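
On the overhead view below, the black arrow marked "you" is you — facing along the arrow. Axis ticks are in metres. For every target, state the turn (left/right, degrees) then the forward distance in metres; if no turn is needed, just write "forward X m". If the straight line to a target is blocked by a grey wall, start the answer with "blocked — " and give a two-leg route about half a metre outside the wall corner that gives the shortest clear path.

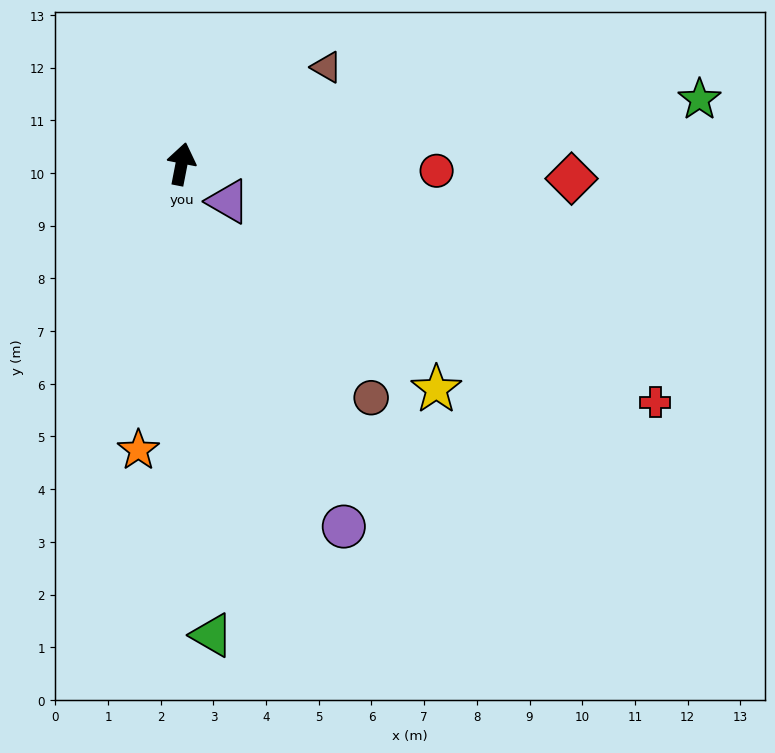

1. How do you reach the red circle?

turn right 81°, forward 4.8 m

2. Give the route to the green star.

turn right 72°, forward 9.9 m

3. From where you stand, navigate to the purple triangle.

turn right 118°, forward 1.1 m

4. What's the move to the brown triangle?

turn right 45°, forward 3.3 m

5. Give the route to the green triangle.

turn right 165°, forward 9.0 m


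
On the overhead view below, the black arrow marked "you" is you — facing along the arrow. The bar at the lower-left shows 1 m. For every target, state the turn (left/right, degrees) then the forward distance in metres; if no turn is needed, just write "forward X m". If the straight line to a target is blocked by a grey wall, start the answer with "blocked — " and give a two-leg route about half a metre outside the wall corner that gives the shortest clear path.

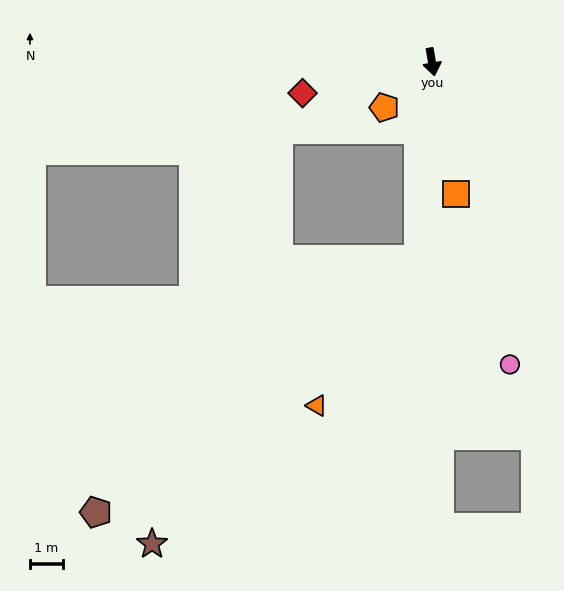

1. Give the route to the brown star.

blocked — turn right 14°, forward 6.0 m, then turn right 39°, forward 11.8 m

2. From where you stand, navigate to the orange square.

forward 4.1 m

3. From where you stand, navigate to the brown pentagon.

blocked — turn right 76°, forward 5.1 m, then turn left 40°, forward 12.8 m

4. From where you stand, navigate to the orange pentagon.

turn right 56°, forward 2.0 m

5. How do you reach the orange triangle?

blocked — turn right 14°, forward 6.0 m, then turn right 31°, forward 5.4 m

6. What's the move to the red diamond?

turn right 86°, forward 4.0 m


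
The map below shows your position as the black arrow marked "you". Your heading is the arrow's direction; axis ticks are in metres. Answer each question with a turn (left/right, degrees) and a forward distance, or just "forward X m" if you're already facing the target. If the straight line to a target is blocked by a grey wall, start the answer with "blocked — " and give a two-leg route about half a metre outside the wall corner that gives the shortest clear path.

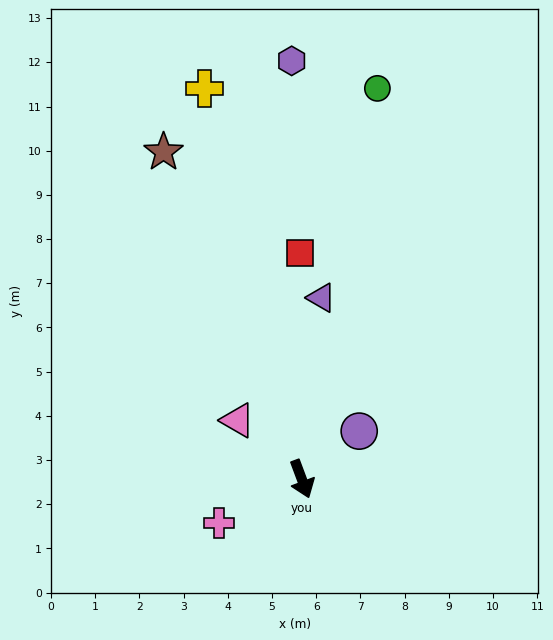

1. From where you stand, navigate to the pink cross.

turn right 83°, forward 2.1 m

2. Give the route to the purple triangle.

turn left 153°, forward 4.1 m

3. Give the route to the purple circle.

turn left 109°, forward 1.7 m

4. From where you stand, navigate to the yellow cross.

turn left 173°, forward 9.1 m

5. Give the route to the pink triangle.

turn right 153°, forward 2.0 m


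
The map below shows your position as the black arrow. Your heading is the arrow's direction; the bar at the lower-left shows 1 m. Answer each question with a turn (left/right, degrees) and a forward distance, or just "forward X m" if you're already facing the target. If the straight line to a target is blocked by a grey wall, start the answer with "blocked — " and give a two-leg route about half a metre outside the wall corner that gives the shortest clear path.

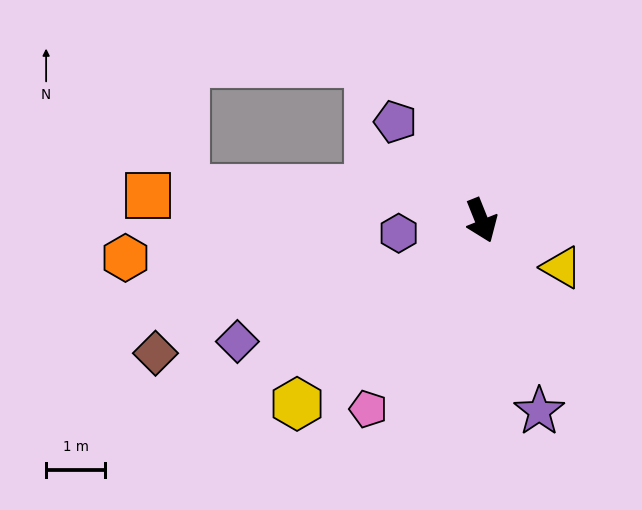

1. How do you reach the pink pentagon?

turn right 53°, forward 3.7 m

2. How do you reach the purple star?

turn right 5°, forward 3.4 m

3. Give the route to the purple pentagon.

turn right 161°, forward 2.2 m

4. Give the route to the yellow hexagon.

turn right 67°, forward 4.4 m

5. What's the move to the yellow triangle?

turn left 38°, forward 1.6 m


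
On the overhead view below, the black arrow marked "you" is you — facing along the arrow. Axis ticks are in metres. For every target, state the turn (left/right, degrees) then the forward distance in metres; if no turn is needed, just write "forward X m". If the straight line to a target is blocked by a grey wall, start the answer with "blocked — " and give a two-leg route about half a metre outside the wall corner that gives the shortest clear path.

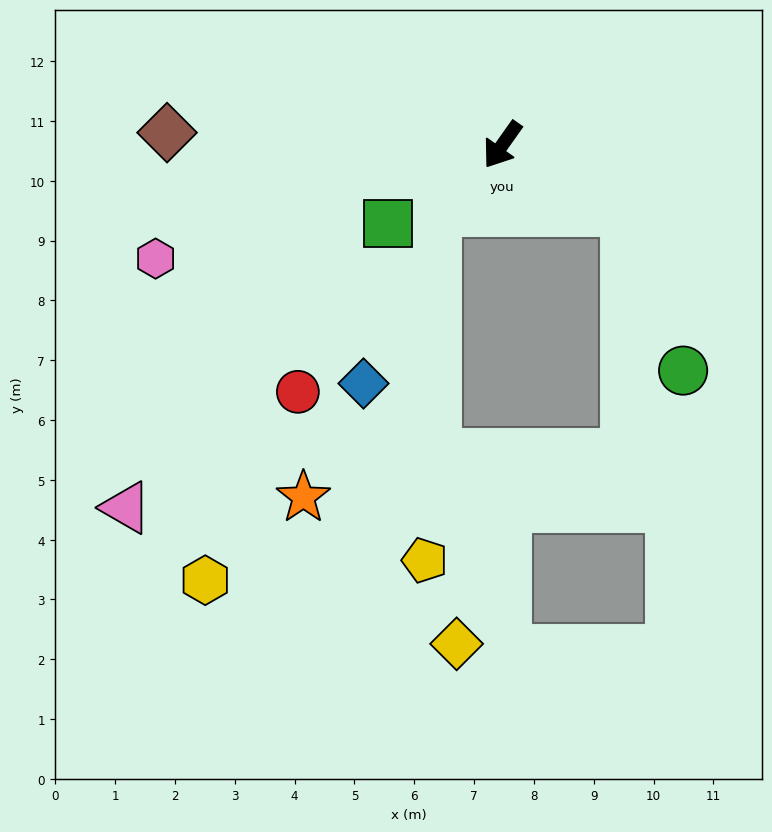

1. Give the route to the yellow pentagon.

blocked — turn right 10°, forward 1.6 m, then turn left 43°, forward 5.8 m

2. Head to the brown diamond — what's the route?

turn right 57°, forward 5.6 m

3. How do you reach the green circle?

blocked — turn left 97°, forward 2.3 m, then turn right 42°, forward 2.8 m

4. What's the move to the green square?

turn right 20°, forward 2.3 m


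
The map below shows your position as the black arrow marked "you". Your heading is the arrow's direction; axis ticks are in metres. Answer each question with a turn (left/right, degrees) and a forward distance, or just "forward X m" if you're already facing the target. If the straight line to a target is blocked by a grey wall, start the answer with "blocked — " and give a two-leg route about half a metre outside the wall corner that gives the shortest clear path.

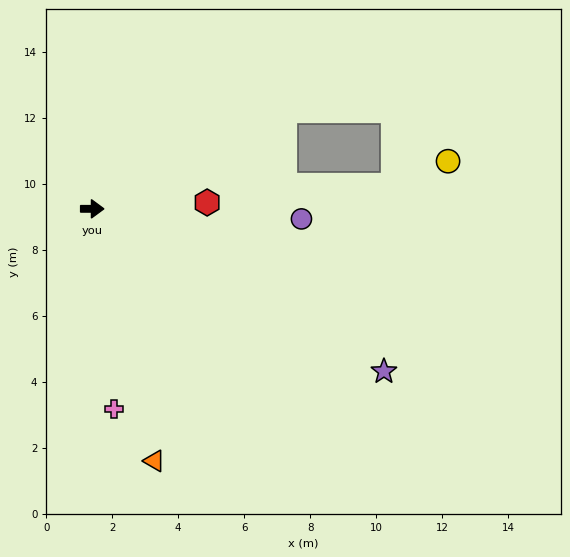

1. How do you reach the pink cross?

turn right 84°, forward 6.1 m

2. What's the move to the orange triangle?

turn right 76°, forward 7.9 m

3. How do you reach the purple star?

turn right 29°, forward 10.1 m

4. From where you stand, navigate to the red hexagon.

turn left 3°, forward 3.5 m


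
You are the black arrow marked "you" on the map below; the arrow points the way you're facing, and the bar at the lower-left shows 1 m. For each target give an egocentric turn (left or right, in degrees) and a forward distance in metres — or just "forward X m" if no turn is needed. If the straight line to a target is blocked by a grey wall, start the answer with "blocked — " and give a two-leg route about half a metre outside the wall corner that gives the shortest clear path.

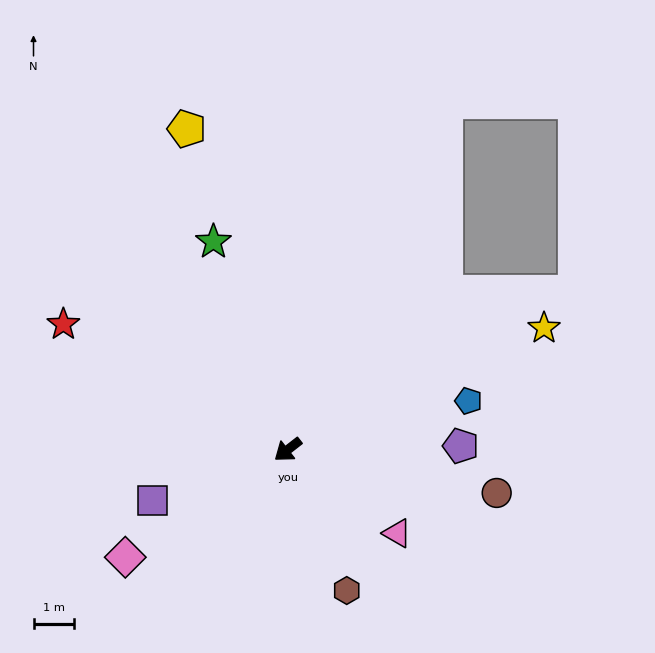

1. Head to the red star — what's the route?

turn right 67°, forward 6.3 m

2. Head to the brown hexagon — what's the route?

turn left 75°, forward 3.8 m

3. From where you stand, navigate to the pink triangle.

turn left 105°, forward 3.4 m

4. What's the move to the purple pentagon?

turn left 143°, forward 4.3 m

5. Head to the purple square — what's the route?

turn right 17°, forward 3.6 m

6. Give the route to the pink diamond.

turn right 4°, forward 4.8 m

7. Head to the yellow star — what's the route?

turn left 167°, forward 7.0 m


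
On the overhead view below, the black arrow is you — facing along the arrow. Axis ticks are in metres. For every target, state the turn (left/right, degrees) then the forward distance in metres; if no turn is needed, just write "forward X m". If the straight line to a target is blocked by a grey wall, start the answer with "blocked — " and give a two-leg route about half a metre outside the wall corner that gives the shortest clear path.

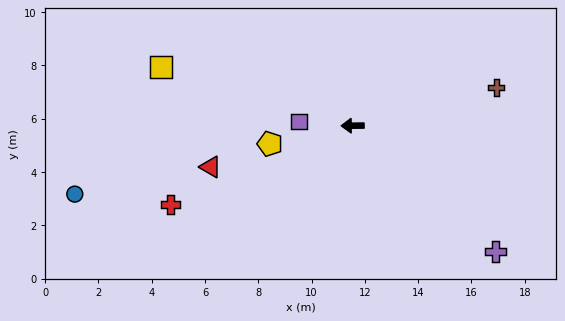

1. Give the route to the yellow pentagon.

turn left 12°, forward 3.2 m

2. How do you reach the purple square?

turn right 5°, forward 2.0 m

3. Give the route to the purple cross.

turn left 138°, forward 7.1 m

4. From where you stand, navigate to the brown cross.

turn right 166°, forward 5.6 m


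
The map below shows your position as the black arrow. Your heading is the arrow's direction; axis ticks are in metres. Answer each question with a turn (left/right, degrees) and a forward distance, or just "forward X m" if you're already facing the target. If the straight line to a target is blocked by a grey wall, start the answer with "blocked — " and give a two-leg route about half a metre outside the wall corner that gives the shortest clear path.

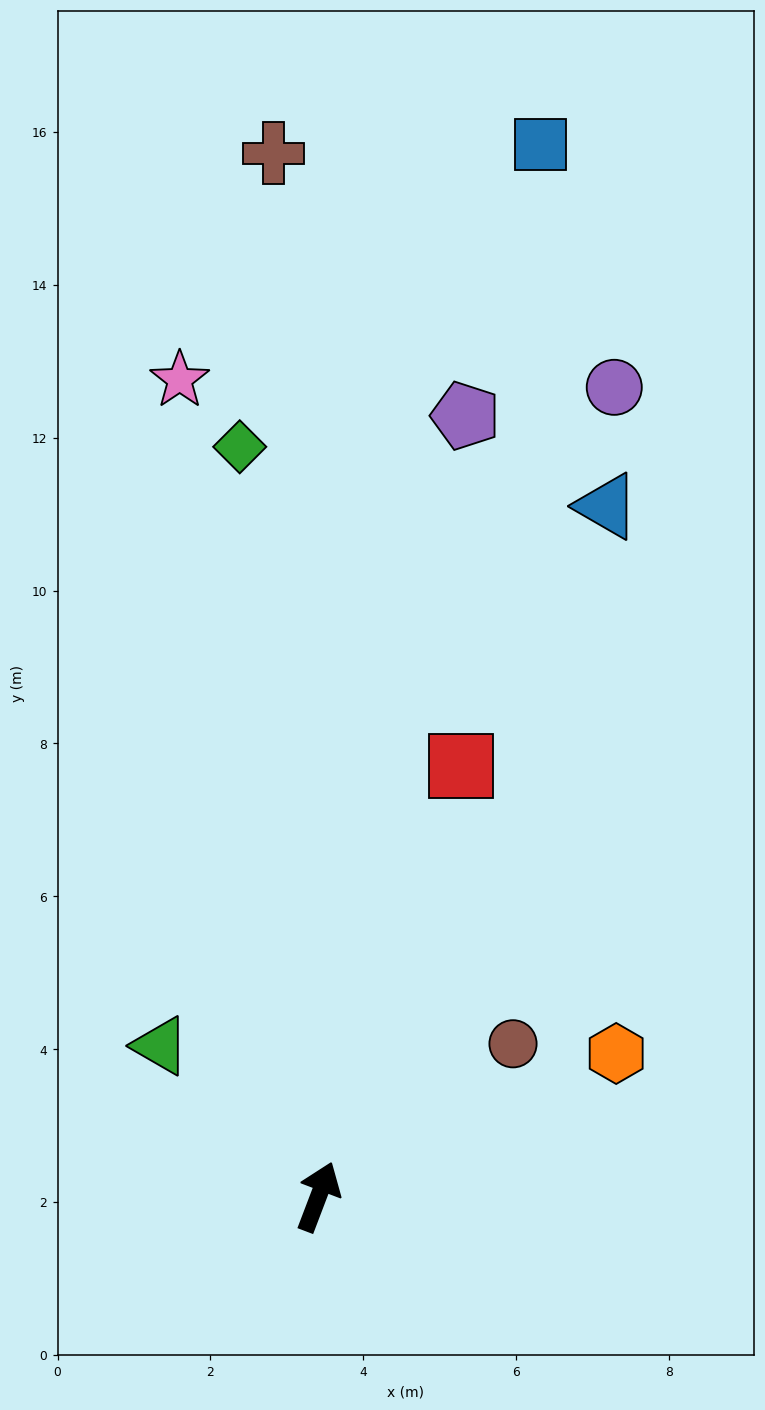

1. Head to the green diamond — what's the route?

turn left 27°, forward 9.9 m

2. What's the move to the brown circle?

turn right 31°, forward 3.2 m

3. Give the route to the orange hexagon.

turn right 43°, forward 4.3 m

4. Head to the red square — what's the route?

turn left 2°, forward 5.9 m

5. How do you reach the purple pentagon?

turn left 10°, forward 10.4 m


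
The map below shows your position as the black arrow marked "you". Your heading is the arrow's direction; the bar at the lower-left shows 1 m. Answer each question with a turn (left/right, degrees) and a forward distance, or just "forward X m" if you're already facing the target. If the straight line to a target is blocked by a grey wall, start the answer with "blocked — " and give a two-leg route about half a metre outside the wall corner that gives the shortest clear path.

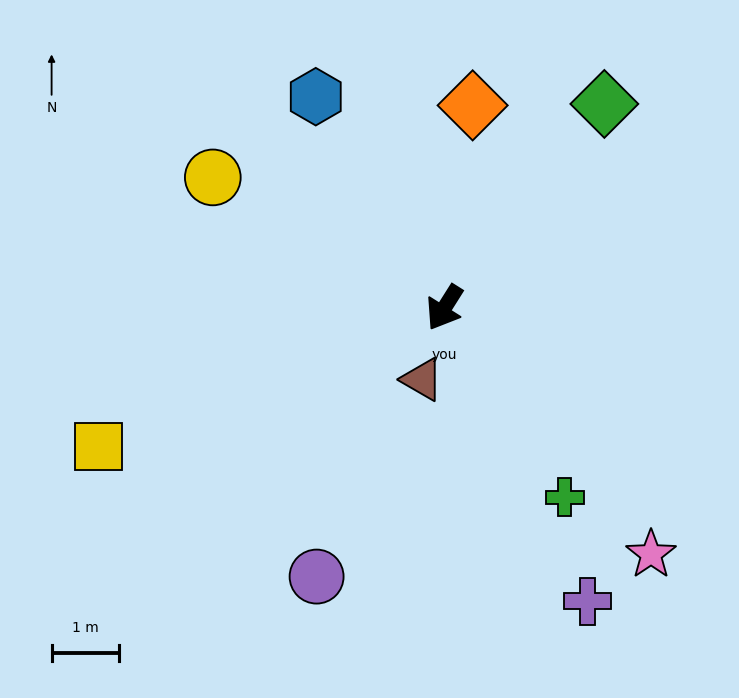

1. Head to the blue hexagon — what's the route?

turn right 116°, forward 3.7 m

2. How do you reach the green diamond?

turn left 174°, forward 3.8 m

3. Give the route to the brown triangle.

turn left 15°, forward 1.1 m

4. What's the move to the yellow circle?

turn right 87°, forward 3.9 m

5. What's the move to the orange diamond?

turn right 156°, forward 3.0 m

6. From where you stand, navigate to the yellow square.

turn right 36°, forward 5.5 m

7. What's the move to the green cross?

turn left 65°, forward 3.3 m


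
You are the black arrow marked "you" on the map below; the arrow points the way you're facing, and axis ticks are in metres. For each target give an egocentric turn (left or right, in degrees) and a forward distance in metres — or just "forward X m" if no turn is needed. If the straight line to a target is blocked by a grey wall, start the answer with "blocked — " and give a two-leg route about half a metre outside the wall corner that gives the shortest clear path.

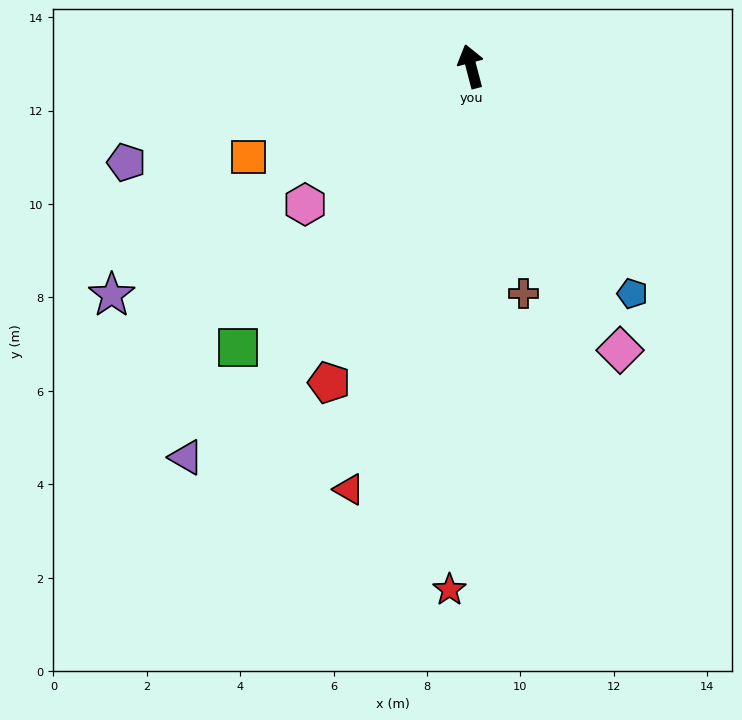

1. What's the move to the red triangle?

turn left 149°, forward 9.4 m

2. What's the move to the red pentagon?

turn left 141°, forward 7.4 m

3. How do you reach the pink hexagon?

turn left 115°, forward 4.6 m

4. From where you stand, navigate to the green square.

turn left 126°, forward 7.8 m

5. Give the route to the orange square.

turn left 97°, forward 5.1 m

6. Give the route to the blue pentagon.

turn right 159°, forward 6.0 m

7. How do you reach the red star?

turn left 163°, forward 11.2 m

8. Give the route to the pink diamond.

turn right 167°, forward 6.9 m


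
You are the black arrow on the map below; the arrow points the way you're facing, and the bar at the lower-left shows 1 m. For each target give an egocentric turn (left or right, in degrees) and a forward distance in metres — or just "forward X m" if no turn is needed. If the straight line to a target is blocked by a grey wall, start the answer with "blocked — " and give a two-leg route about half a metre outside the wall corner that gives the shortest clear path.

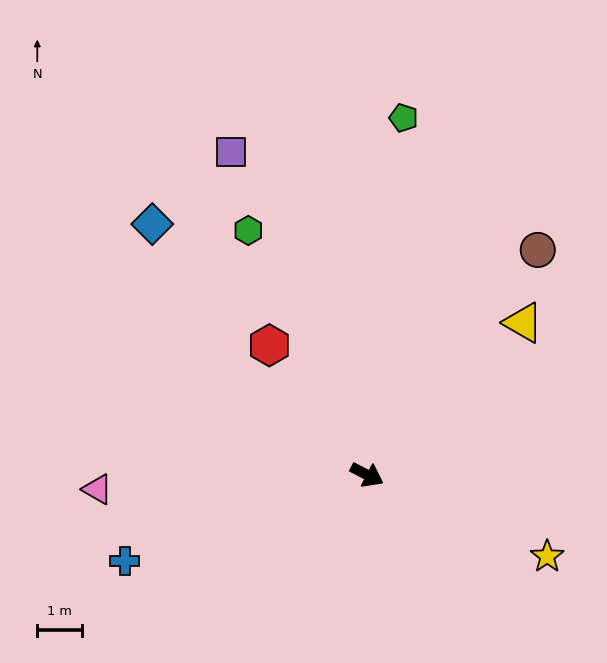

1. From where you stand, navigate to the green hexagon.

turn left 143°, forward 6.0 m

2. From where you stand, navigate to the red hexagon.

turn left 154°, forward 3.6 m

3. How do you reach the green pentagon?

turn left 112°, forward 8.0 m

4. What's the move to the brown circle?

turn left 80°, forward 6.3 m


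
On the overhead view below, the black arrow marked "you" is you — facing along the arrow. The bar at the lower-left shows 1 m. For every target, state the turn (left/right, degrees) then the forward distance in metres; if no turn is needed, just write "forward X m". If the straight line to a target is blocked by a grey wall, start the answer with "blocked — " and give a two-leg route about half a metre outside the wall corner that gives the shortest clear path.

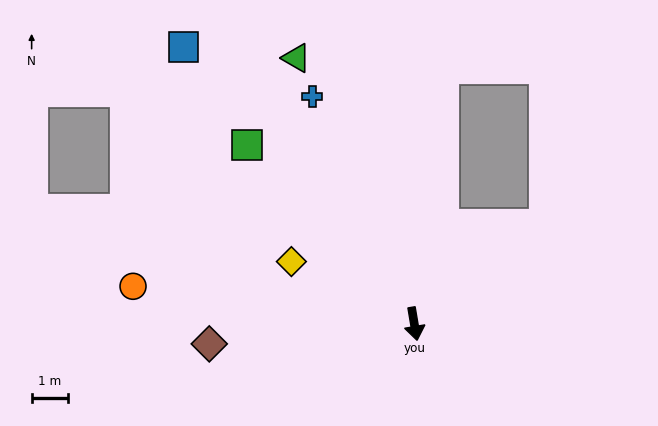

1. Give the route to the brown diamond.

turn right 94°, forward 5.6 m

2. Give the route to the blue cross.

turn right 165°, forward 6.8 m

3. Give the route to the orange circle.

turn right 107°, forward 7.7 m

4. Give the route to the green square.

turn right 146°, forward 6.7 m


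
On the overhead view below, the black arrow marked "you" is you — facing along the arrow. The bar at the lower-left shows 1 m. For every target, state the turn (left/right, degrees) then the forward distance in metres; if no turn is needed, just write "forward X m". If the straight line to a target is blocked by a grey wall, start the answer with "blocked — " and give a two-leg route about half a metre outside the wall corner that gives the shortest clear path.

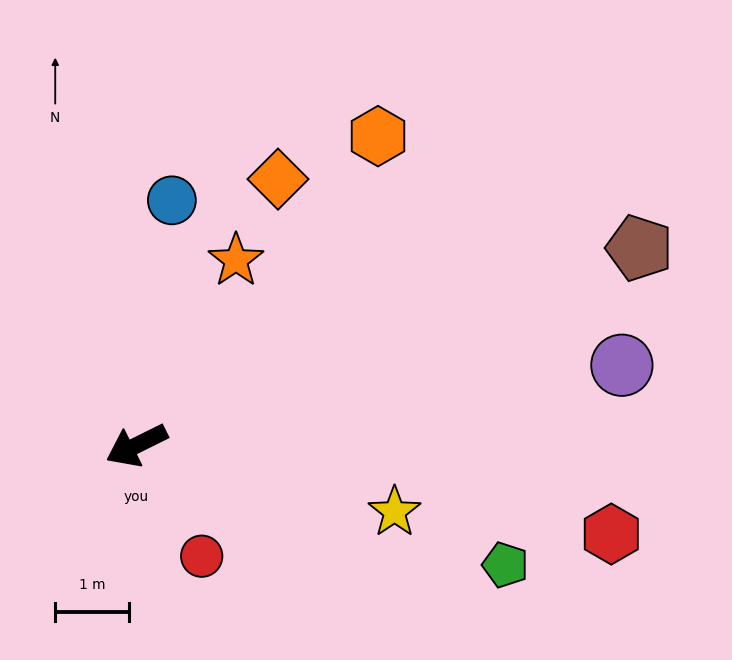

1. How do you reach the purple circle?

turn left 163°, forward 6.7 m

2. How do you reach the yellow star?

turn left 139°, forward 3.6 m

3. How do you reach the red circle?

turn left 94°, forward 1.7 m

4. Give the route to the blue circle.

turn right 125°, forward 3.4 m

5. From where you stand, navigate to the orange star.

turn right 145°, forward 2.9 m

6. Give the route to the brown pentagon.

turn left 175°, forward 7.3 m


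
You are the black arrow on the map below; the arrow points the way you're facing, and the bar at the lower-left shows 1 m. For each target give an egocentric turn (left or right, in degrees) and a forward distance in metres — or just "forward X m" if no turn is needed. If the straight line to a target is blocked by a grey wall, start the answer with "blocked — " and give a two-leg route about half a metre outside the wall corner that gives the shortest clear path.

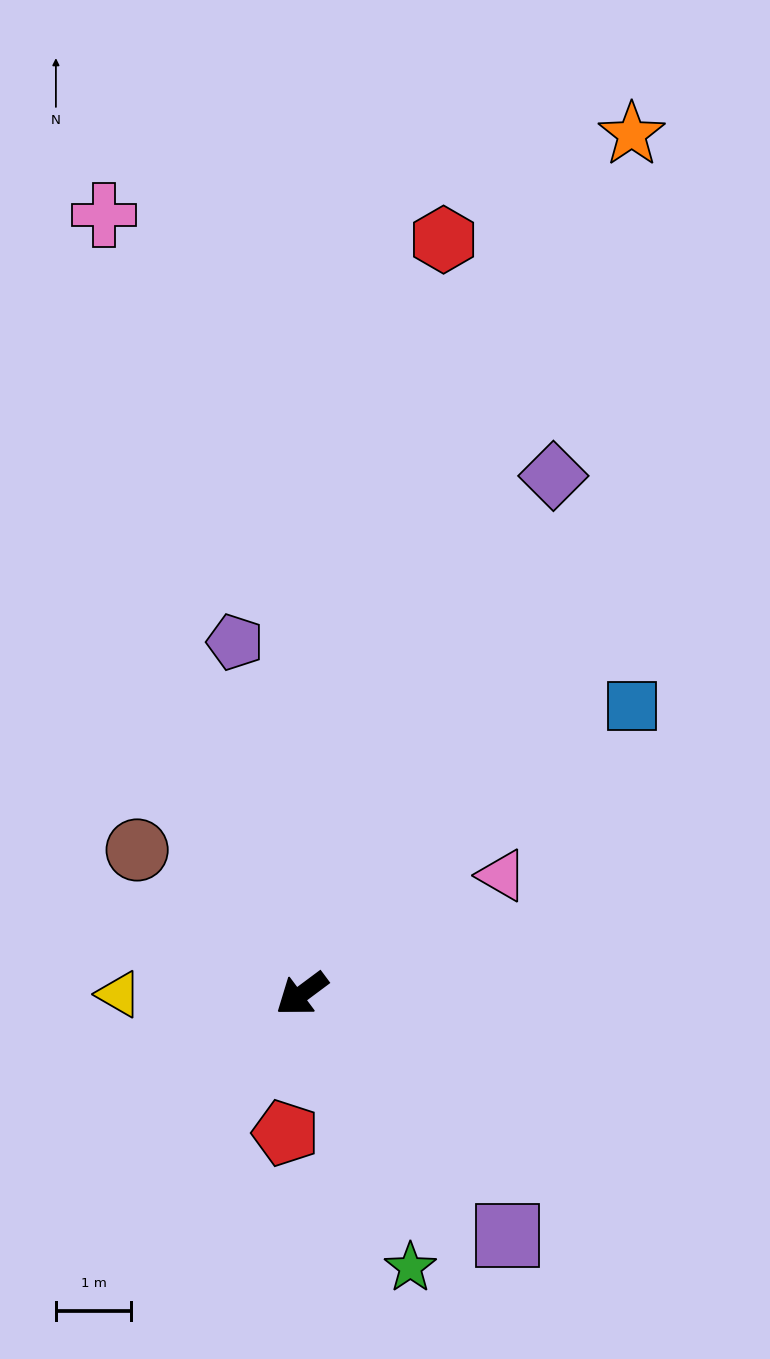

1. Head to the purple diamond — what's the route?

turn right 153°, forward 7.6 m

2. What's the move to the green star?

turn left 75°, forward 3.9 m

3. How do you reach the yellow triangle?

turn right 37°, forward 2.4 m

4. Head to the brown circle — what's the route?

turn right 78°, forward 2.9 m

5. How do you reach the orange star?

turn right 148°, forward 12.2 m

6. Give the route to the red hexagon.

turn right 137°, forward 10.2 m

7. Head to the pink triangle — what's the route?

turn left 174°, forward 3.1 m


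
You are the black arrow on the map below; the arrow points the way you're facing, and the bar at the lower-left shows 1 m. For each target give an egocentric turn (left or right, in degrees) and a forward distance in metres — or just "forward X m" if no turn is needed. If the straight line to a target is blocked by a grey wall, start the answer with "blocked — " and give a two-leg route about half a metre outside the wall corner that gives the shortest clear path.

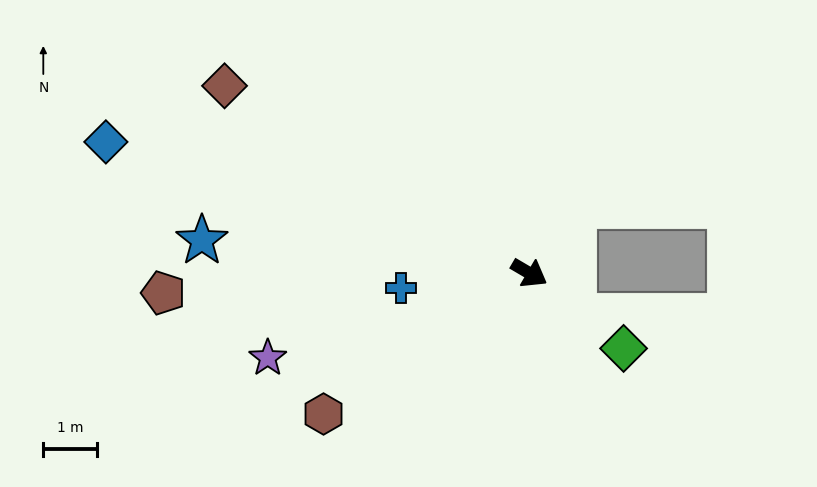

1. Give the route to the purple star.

turn right 132°, forward 5.1 m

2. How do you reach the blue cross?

turn right 143°, forward 2.4 m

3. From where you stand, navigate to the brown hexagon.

turn right 115°, forward 4.6 m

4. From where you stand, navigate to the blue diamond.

turn right 167°, forward 8.2 m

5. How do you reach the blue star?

turn right 155°, forward 6.1 m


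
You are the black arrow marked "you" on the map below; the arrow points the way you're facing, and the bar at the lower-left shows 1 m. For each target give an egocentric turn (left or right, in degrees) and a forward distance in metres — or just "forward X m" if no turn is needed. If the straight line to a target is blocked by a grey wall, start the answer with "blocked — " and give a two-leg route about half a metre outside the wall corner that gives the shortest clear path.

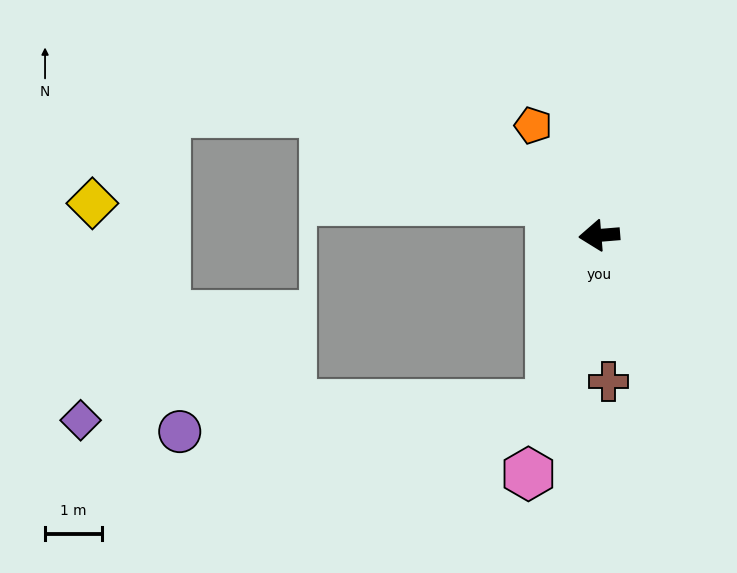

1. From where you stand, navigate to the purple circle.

blocked — turn left 69°, forward 3.1 m, then turn right 69°, forward 6.5 m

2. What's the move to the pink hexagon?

turn left 69°, forward 4.4 m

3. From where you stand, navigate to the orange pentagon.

turn right 64°, forward 2.3 m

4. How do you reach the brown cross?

turn left 89°, forward 2.6 m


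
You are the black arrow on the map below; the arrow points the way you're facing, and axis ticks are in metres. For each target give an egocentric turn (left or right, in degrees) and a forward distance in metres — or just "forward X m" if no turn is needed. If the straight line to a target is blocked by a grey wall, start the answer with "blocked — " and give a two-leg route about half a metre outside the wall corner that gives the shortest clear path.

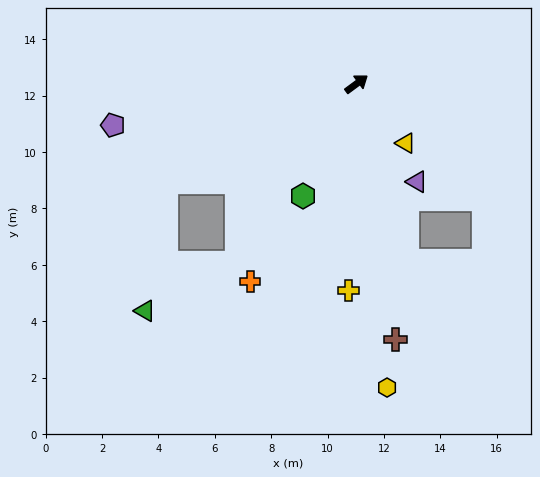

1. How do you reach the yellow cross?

turn right 129°, forward 7.3 m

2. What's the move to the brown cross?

turn right 118°, forward 9.2 m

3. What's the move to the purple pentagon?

turn left 153°, forward 8.8 m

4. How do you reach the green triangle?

blocked — turn right 160°, forward 7.6 m, then turn right 29°, forward 3.7 m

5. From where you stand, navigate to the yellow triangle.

turn right 87°, forward 2.7 m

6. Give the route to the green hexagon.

turn right 152°, forward 4.4 m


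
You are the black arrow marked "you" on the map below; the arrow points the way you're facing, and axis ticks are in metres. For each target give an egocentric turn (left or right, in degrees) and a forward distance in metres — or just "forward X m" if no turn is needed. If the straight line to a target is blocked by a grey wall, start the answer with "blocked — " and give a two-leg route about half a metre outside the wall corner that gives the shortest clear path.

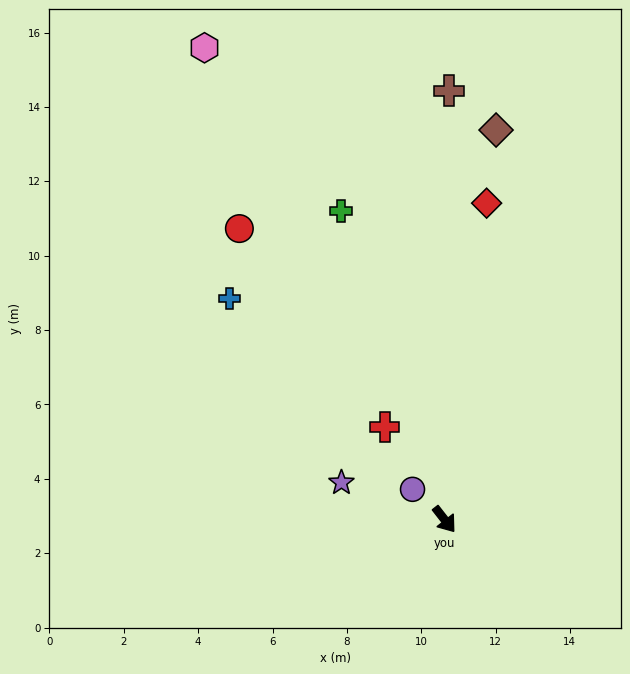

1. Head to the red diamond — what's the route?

turn left 134°, forward 8.6 m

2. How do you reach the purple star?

turn right 148°, forward 2.9 m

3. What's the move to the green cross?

turn left 161°, forward 8.8 m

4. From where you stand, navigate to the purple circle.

turn right 171°, forward 1.2 m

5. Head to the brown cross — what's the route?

turn left 141°, forward 11.5 m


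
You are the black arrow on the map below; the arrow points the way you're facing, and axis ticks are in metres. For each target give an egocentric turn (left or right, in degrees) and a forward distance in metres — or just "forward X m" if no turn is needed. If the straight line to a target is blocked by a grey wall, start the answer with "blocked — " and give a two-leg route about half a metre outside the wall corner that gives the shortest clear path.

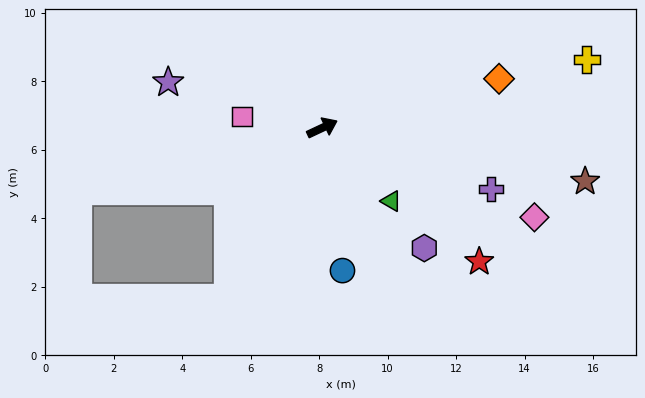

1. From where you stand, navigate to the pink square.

turn left 147°, forward 2.4 m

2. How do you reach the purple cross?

turn right 45°, forward 5.2 m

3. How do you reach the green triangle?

turn right 72°, forward 2.9 m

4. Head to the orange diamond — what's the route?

turn right 10°, forward 5.4 m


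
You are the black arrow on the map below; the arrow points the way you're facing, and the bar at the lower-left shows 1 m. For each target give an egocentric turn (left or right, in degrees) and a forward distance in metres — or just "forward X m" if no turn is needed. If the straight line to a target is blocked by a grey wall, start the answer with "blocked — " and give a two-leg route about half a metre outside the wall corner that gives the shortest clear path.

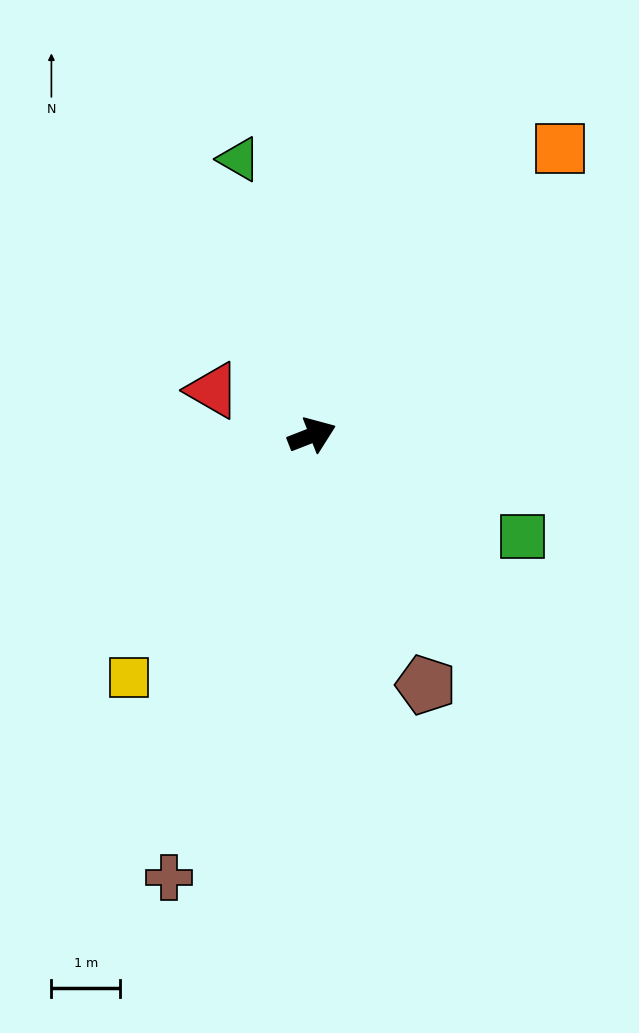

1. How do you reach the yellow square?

turn right 148°, forward 4.4 m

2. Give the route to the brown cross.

turn right 129°, forward 6.7 m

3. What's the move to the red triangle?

turn left 134°, forward 1.6 m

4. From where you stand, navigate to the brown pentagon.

turn right 87°, forward 4.0 m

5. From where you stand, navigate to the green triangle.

turn left 83°, forward 4.1 m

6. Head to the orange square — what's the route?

turn left 28°, forward 5.5 m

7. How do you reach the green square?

turn right 47°, forward 3.4 m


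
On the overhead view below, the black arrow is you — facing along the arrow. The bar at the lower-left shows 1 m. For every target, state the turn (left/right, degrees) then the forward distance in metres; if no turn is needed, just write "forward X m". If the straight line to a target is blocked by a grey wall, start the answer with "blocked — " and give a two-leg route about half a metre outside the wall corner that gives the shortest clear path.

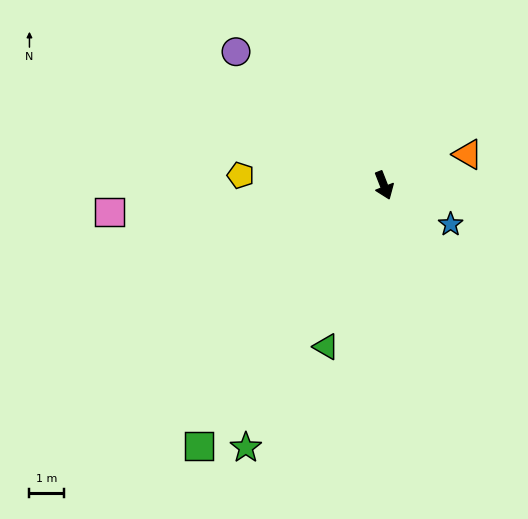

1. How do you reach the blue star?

turn left 38°, forward 2.3 m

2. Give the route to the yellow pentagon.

turn right 115°, forward 4.2 m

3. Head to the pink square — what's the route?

turn right 106°, forward 8.0 m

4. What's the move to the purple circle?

turn right 153°, forward 5.8 m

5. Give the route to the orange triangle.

turn left 89°, forward 2.6 m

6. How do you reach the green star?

turn right 49°, forward 8.6 m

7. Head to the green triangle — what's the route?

turn right 41°, forward 5.0 m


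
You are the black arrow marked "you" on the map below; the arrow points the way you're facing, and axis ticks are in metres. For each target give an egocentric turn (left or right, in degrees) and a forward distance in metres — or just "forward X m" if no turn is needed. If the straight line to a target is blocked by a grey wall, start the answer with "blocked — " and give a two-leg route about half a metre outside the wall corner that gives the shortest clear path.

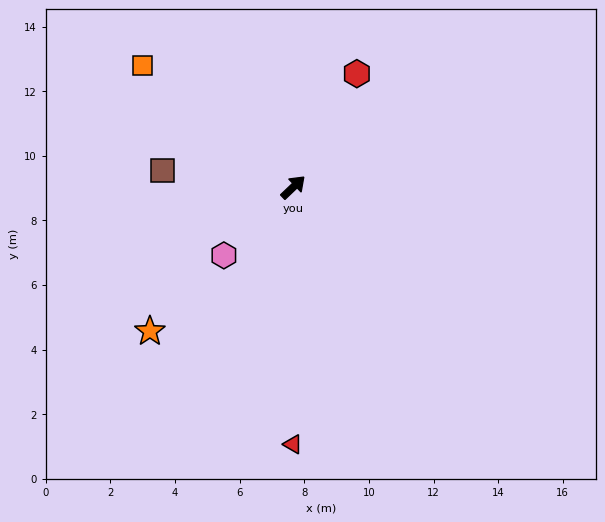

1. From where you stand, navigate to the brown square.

turn left 129°, forward 4.1 m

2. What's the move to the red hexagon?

turn left 17°, forward 4.0 m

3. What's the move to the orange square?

turn left 98°, forward 6.0 m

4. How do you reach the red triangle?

turn right 134°, forward 8.0 m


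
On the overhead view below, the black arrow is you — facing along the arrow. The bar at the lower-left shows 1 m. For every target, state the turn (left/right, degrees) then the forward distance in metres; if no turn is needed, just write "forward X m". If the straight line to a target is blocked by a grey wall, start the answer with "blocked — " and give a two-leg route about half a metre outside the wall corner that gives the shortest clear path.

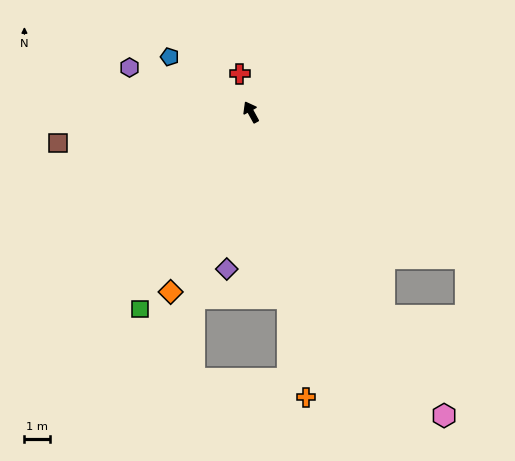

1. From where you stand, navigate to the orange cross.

turn left 162°, forward 11.4 m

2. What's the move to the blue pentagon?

turn left 27°, forward 3.9 m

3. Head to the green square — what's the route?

turn left 122°, forward 8.9 m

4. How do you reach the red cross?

turn right 12°, forward 1.6 m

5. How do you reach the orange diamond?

turn left 127°, forward 7.8 m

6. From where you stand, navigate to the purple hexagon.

turn left 41°, forward 5.1 m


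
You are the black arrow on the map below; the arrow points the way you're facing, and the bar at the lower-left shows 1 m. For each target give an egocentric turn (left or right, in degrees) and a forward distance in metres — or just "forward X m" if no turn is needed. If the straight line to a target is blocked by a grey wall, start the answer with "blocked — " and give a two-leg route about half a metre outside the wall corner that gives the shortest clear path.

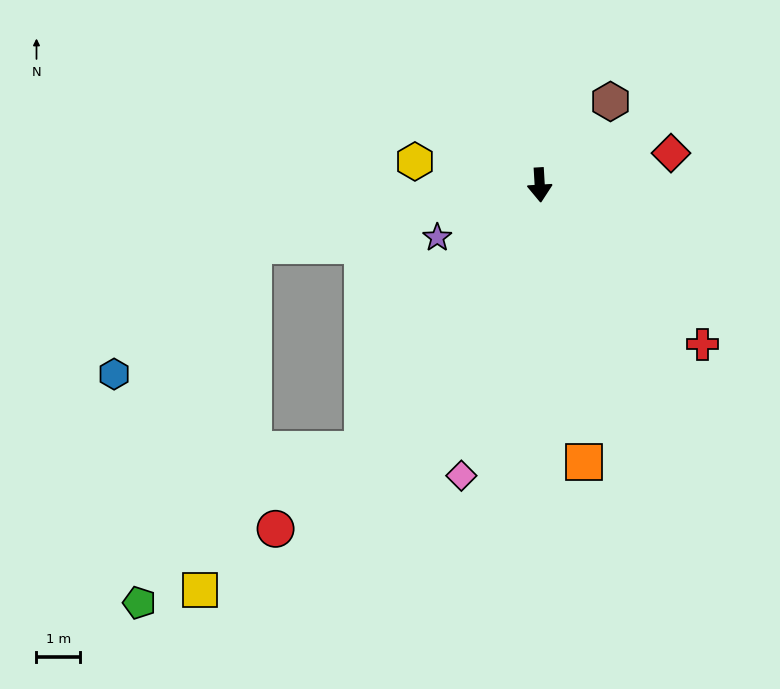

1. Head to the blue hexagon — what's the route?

blocked — turn right 81°, forward 6.7 m, then turn left 30°, forward 4.4 m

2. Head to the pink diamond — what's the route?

turn right 18°, forward 6.9 m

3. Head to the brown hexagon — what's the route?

turn left 136°, forward 2.5 m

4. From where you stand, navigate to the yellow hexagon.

turn right 104°, forward 2.9 m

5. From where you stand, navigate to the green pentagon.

blocked — turn right 81°, forward 6.7 m, then turn left 60°, forward 8.6 m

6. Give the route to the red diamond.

turn left 100°, forward 3.1 m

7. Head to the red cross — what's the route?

turn left 42°, forward 5.2 m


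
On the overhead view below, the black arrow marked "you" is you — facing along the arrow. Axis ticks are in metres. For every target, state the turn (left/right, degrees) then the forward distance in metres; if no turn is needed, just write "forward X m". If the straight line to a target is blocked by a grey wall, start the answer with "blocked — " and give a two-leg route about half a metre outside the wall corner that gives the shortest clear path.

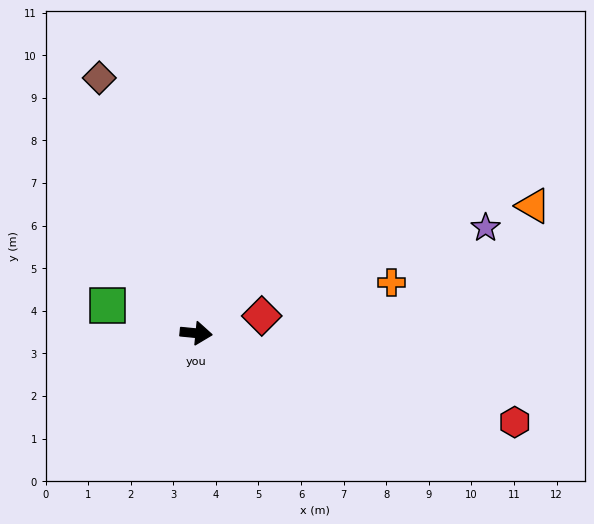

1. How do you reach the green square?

turn left 168°, forward 2.2 m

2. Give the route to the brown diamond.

turn left 116°, forward 6.4 m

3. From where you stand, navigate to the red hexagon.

turn right 10°, forward 7.8 m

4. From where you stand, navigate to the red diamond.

turn left 20°, forward 1.6 m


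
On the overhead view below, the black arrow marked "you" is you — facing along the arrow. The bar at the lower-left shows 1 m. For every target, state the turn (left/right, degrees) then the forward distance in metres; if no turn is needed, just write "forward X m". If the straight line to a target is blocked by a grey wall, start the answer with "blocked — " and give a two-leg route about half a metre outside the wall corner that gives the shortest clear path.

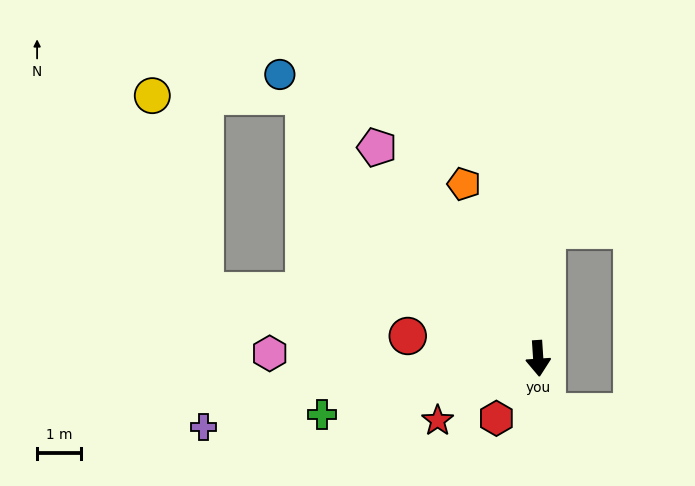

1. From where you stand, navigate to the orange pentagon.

turn right 161°, forward 4.3 m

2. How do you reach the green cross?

turn right 79°, forward 5.1 m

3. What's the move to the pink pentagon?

turn right 146°, forward 6.1 m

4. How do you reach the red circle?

turn right 103°, forward 3.0 m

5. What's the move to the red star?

turn right 62°, forward 2.7 m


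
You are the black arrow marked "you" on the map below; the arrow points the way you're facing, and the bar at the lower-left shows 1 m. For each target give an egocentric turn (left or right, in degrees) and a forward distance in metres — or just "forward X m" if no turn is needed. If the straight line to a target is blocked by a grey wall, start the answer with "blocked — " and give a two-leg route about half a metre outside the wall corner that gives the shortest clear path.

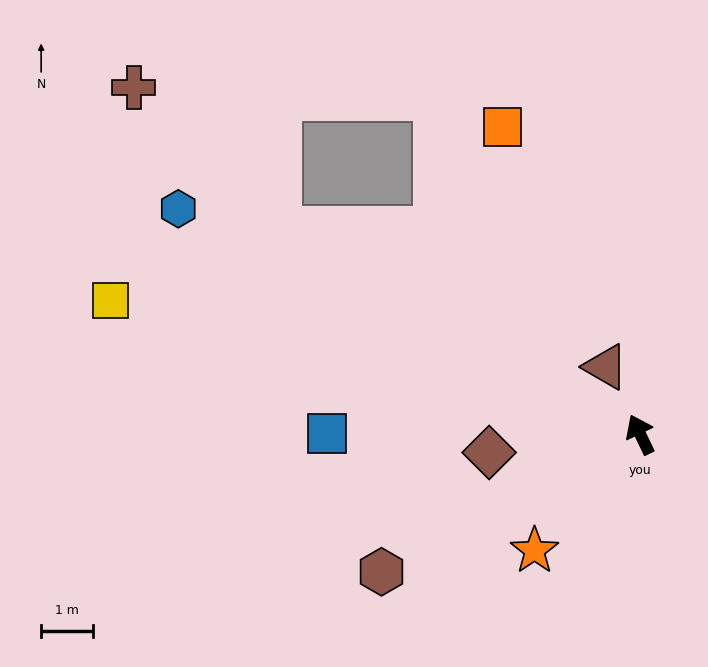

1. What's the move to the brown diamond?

turn left 71°, forward 2.9 m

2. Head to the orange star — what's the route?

turn left 112°, forward 3.0 m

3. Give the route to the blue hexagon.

turn left 38°, forward 9.9 m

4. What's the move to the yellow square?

turn left 50°, forward 10.5 m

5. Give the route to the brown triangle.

forward 1.5 m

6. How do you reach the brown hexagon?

turn left 92°, forward 5.6 m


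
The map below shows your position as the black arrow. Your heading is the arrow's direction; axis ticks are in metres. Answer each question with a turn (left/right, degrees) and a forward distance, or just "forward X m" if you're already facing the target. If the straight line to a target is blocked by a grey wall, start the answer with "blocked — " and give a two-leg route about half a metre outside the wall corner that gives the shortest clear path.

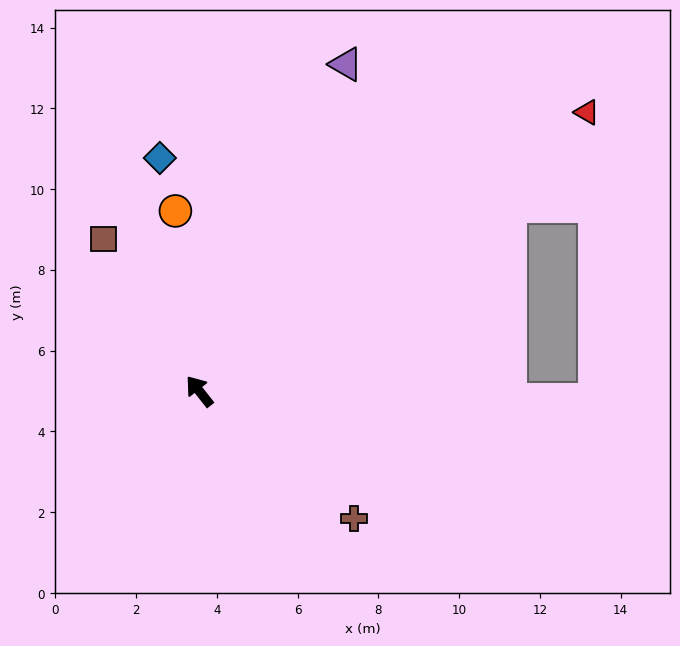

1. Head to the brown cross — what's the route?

turn right 168°, forward 5.0 m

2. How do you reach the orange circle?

turn right 31°, forward 4.5 m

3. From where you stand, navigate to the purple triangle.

turn right 63°, forward 8.9 m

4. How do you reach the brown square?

turn right 6°, forward 4.5 m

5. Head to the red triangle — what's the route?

turn right 93°, forward 11.8 m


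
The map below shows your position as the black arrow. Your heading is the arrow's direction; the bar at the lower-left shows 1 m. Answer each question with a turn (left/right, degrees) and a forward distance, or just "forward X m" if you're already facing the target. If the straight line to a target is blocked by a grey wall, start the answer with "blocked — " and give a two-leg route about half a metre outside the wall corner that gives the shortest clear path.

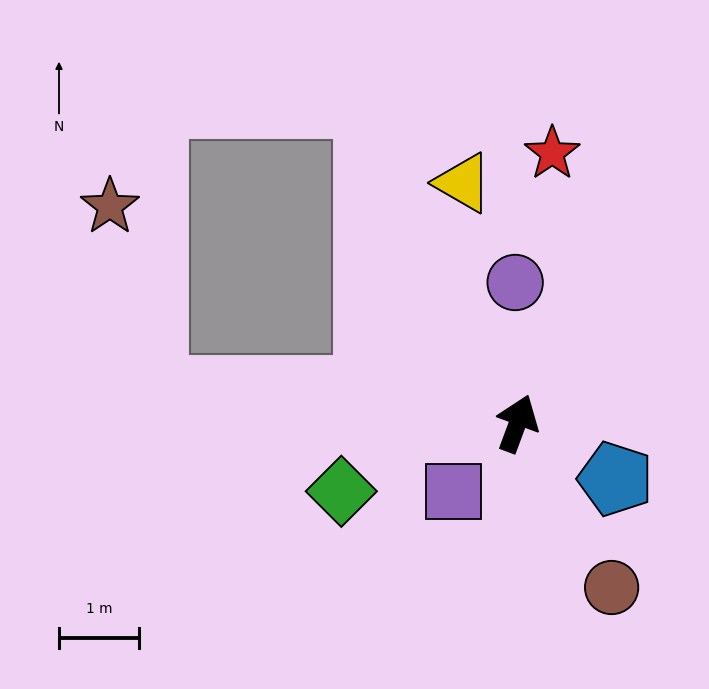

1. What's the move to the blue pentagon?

turn right 99°, forward 1.4 m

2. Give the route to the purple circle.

turn left 21°, forward 1.8 m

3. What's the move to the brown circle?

turn right 130°, forward 2.4 m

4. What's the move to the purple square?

turn left 157°, forward 1.2 m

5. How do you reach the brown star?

blocked — turn left 105°, forward 4.6 m, then turn right 71°, forward 2.4 m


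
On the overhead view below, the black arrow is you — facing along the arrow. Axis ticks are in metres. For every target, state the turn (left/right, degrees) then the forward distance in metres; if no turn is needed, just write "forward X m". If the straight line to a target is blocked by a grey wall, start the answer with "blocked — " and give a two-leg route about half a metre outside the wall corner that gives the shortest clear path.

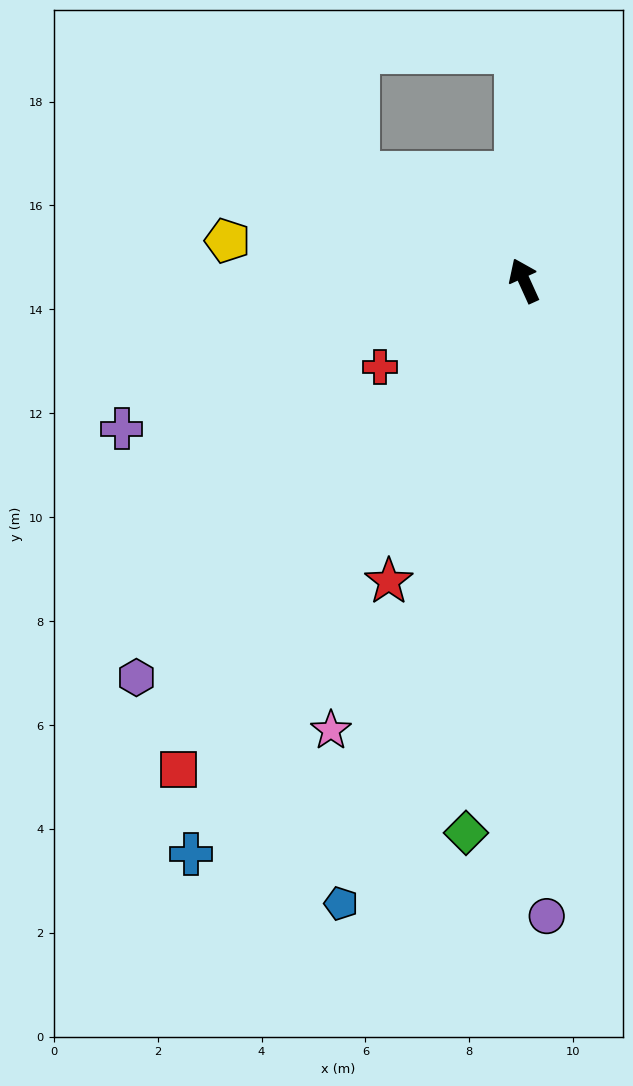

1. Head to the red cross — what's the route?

turn left 97°, forward 3.2 m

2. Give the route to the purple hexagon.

turn left 111°, forward 10.7 m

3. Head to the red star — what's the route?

turn left 131°, forward 6.3 m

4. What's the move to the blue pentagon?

turn left 139°, forward 12.5 m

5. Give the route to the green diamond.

turn left 150°, forward 10.7 m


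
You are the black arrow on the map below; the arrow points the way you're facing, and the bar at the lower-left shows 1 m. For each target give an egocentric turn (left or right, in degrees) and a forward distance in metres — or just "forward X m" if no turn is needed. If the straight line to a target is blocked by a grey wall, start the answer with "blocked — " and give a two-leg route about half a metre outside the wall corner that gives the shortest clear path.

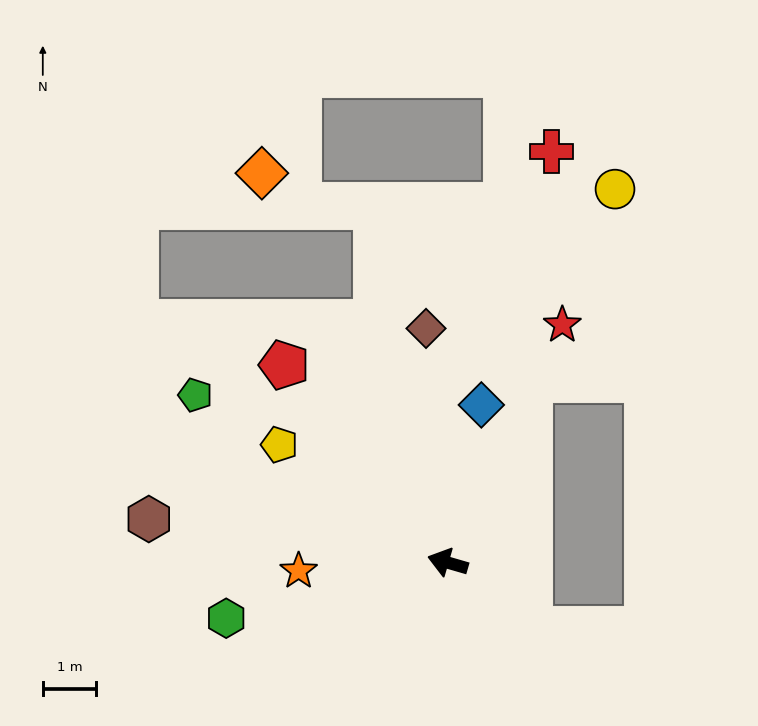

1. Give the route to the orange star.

turn left 19°, forward 2.8 m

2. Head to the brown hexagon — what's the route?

turn left 8°, forward 5.6 m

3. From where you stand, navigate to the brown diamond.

turn right 69°, forward 4.4 m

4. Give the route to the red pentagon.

turn right 34°, forward 4.8 m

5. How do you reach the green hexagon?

turn left 30°, forward 4.3 m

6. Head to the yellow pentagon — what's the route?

turn right 19°, forward 3.8 m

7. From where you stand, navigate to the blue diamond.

turn right 86°, forward 3.0 m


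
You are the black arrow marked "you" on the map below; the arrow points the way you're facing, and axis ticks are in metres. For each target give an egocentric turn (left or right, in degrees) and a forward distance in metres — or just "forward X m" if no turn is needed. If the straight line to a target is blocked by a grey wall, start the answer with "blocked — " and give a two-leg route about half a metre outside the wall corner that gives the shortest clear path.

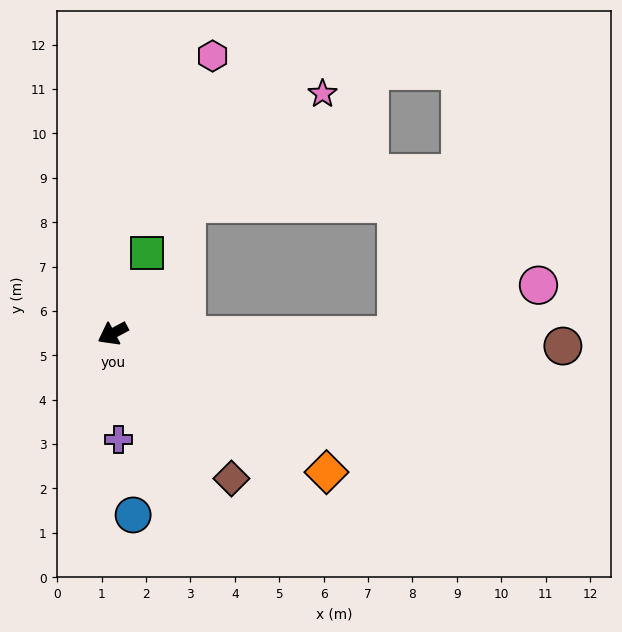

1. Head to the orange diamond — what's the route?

turn left 119°, forward 5.7 m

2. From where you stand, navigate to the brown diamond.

turn left 101°, forward 4.2 m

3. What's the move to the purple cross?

turn left 65°, forward 2.4 m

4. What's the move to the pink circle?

blocked — turn left 152°, forward 6.4 m, then turn left 19°, forward 3.4 m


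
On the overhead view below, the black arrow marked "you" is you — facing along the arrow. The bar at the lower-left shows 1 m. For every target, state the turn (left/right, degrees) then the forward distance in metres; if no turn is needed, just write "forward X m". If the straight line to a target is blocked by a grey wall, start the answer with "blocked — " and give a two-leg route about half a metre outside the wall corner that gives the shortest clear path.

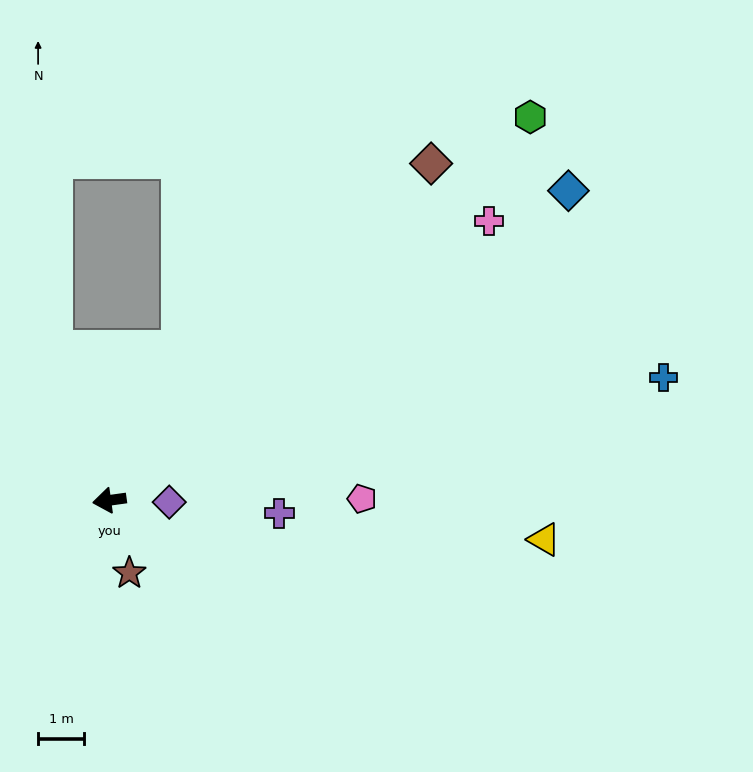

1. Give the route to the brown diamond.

turn right 142°, forward 10.1 m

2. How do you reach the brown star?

turn left 97°, forward 1.6 m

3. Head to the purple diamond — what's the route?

turn left 170°, forward 1.3 m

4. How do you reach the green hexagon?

turn right 146°, forward 12.3 m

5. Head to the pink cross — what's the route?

turn right 152°, forward 10.2 m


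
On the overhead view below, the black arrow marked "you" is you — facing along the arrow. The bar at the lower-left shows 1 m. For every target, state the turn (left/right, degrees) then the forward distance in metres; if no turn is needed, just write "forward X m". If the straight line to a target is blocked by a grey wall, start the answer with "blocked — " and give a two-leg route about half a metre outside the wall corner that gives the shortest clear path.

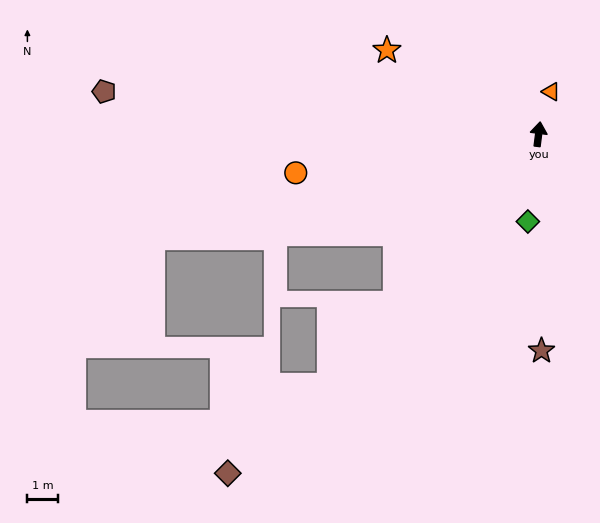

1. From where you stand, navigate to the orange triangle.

turn right 9°, forward 1.4 m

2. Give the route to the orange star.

turn left 68°, forward 5.6 m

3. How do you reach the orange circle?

turn left 106°, forward 8.0 m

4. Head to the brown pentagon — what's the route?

turn left 92°, forward 14.2 m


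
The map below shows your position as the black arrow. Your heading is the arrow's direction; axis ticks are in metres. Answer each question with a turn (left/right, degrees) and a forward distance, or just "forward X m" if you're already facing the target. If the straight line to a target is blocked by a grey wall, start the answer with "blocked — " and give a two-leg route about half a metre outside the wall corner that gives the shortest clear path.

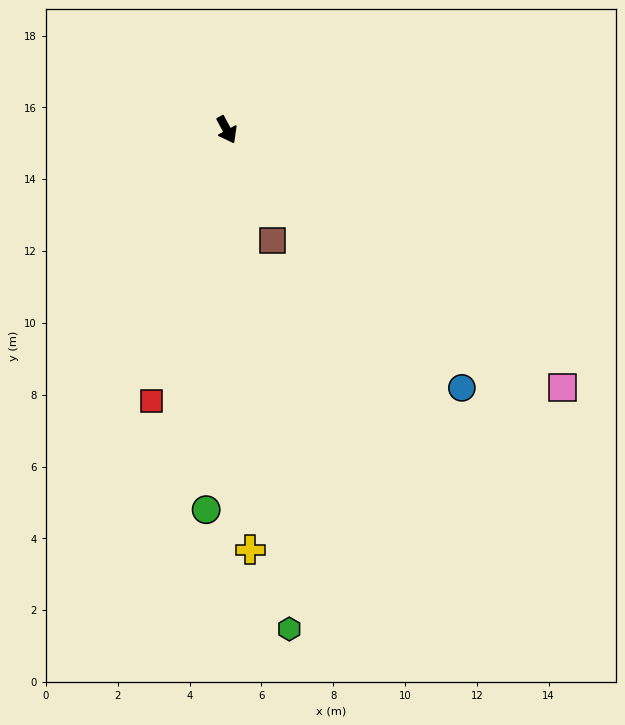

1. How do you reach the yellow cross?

turn right 25°, forward 11.7 m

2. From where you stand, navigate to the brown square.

turn right 6°, forward 3.3 m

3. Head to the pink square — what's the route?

turn left 24°, forward 11.8 m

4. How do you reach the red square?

turn right 44°, forward 7.8 m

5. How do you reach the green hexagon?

turn right 21°, forward 14.0 m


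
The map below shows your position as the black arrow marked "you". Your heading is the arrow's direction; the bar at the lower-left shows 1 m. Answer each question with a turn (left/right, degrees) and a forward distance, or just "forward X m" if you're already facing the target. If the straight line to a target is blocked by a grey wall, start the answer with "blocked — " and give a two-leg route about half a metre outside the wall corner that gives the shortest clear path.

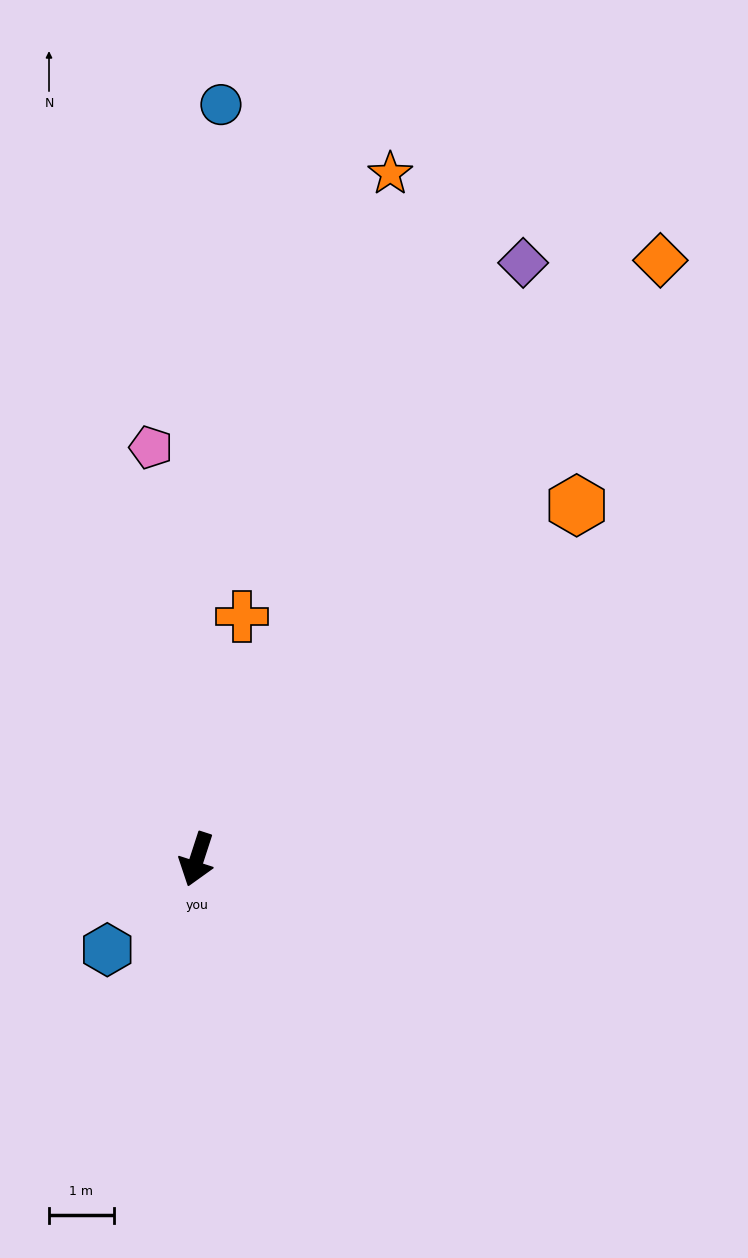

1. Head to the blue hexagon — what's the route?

turn right 27°, forward 2.0 m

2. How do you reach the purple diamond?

turn left 169°, forward 10.5 m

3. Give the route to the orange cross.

turn right 173°, forward 3.8 m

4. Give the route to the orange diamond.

turn left 160°, forward 11.7 m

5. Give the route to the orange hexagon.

turn left 151°, forward 8.0 m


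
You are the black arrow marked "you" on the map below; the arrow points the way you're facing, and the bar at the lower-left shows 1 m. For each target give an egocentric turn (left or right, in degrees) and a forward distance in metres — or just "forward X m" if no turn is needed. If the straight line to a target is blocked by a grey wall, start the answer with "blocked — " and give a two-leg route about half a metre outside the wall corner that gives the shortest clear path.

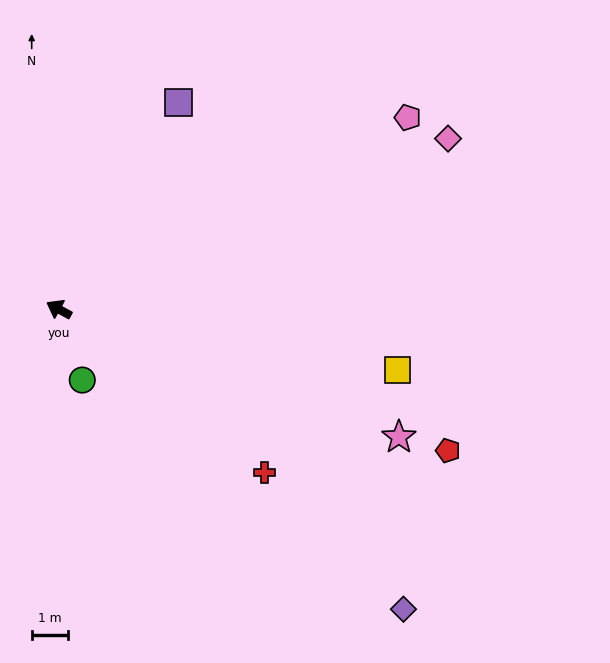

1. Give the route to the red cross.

turn left 170°, forward 7.2 m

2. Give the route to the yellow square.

turn right 161°, forward 9.4 m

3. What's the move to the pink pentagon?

turn right 122°, forward 10.9 m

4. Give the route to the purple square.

turn right 91°, forward 6.6 m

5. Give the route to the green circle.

turn left 137°, forward 2.0 m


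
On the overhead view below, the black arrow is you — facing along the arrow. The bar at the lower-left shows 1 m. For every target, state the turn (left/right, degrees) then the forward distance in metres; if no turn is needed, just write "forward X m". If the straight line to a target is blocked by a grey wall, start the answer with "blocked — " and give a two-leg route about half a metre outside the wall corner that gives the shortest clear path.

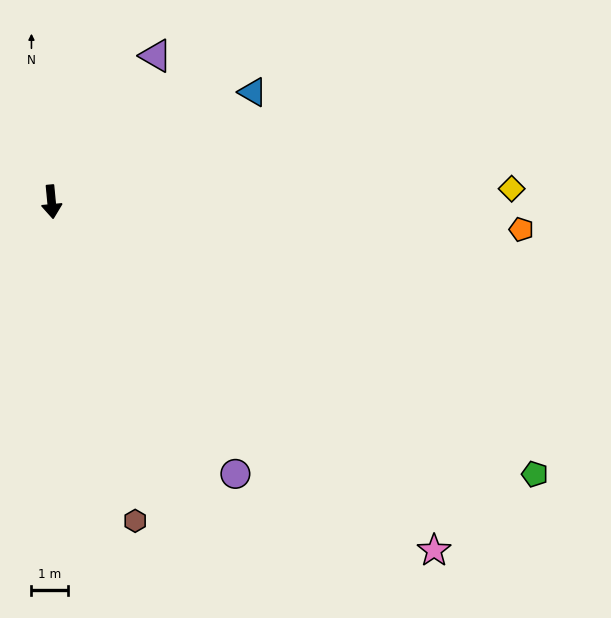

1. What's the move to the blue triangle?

turn left 113°, forward 6.3 m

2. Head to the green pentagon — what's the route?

turn left 55°, forward 15.2 m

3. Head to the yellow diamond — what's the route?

turn left 86°, forward 12.6 m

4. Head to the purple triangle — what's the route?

turn left 139°, forward 4.9 m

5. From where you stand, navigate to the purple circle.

turn left 29°, forward 9.0 m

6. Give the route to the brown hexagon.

turn left 9°, forward 9.1 m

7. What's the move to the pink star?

turn left 42°, forward 14.2 m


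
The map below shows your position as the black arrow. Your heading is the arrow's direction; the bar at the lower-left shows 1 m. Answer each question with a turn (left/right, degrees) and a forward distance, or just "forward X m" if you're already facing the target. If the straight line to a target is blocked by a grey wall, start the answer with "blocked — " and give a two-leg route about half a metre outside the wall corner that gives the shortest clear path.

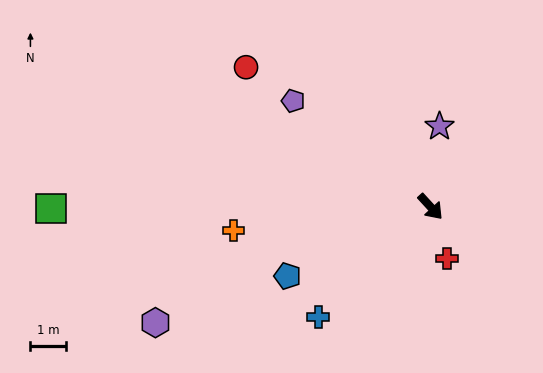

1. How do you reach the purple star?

turn left 131°, forward 2.3 m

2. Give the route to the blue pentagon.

turn right 107°, forward 4.5 m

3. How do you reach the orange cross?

turn right 126°, forward 5.6 m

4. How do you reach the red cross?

turn right 25°, forward 1.5 m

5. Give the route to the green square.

turn right 132°, forward 10.8 m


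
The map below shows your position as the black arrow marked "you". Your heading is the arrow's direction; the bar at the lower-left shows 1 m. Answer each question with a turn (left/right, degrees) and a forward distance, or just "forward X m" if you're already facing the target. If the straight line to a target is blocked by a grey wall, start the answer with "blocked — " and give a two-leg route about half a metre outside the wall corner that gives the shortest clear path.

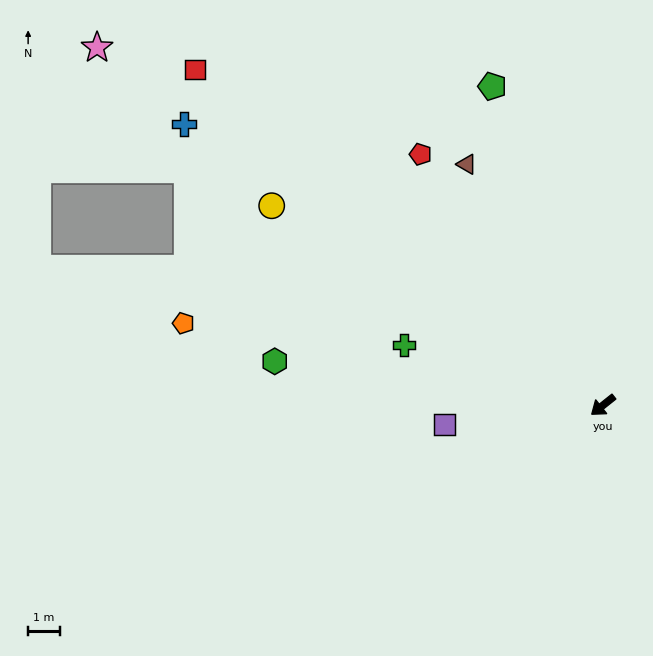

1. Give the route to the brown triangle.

turn right 99°, forward 8.6 m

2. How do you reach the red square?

turn right 78°, forward 16.5 m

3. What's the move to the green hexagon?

turn right 46°, forward 10.3 m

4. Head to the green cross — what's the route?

turn right 55°, forward 6.5 m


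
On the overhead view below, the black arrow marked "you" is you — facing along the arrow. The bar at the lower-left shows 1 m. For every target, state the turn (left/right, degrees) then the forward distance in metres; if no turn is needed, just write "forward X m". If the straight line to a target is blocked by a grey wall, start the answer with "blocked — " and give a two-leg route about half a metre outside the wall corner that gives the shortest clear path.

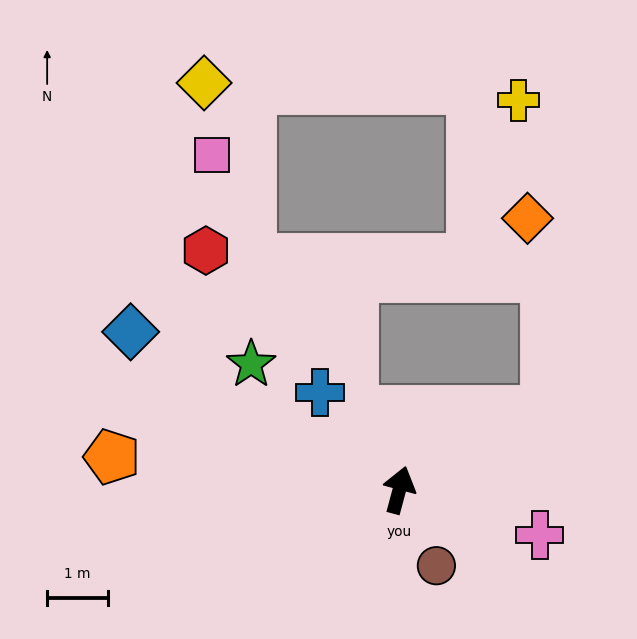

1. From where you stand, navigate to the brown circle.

turn right 139°, forward 1.4 m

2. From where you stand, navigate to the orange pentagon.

turn left 98°, forward 4.8 m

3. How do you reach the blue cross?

turn left 54°, forward 2.1 m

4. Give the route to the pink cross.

turn right 93°, forward 2.4 m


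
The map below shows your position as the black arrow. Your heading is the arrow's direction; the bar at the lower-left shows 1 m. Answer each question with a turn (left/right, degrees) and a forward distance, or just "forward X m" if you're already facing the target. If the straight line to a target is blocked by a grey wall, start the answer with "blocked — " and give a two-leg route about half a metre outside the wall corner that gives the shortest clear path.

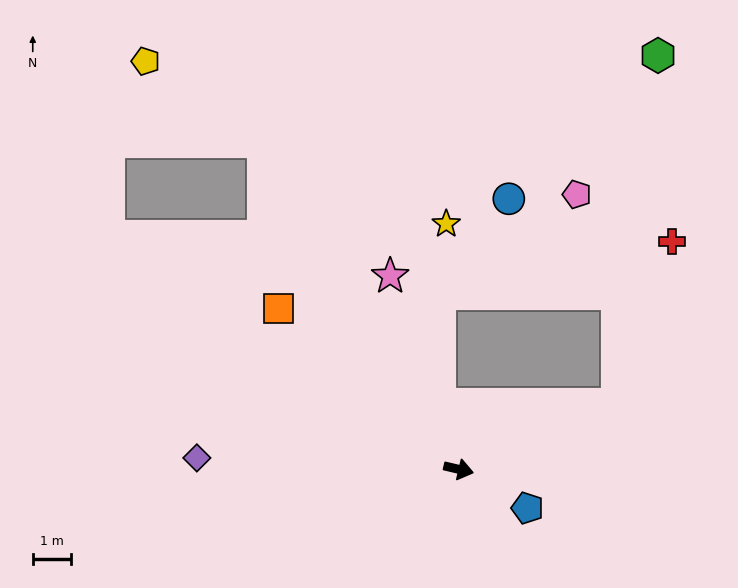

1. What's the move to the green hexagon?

blocked — turn left 35°, forward 4.5 m, then turn left 62°, forward 9.2 m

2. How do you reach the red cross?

blocked — turn left 35°, forward 4.5 m, then turn left 50°, forward 4.5 m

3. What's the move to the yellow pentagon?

blocked — turn left 134°, forward 10.0 m, then turn left 25°, forward 3.7 m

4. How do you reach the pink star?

turn left 123°, forward 5.4 m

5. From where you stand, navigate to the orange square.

turn left 151°, forward 6.3 m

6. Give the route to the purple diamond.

turn right 169°, forward 6.9 m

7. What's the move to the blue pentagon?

turn right 16°, forward 2.1 m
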